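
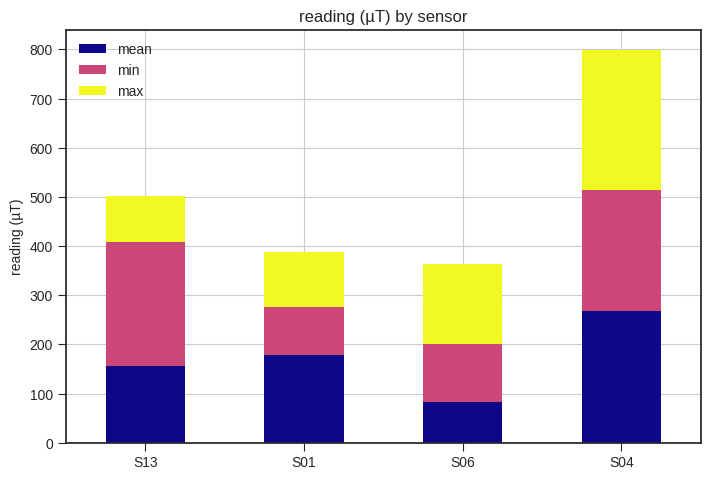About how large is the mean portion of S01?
mean top ≈ 200, bottom ≈ 0; segment ≈ 200.

≈ 200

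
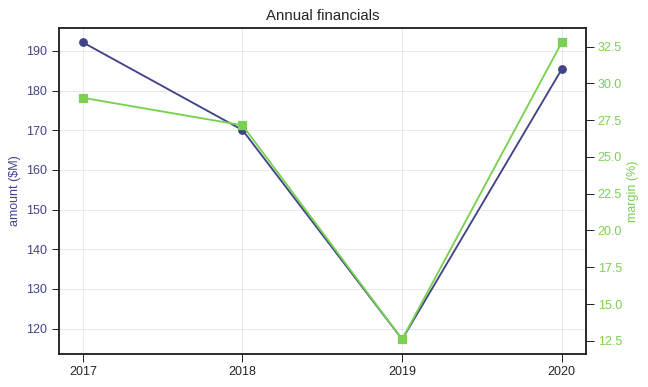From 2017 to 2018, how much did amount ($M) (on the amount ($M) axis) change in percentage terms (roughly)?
2017 ≈ 190, 2018 ≈ 170; (170 − 190) / 190 ≈ -10.5%.

≈ -10.5%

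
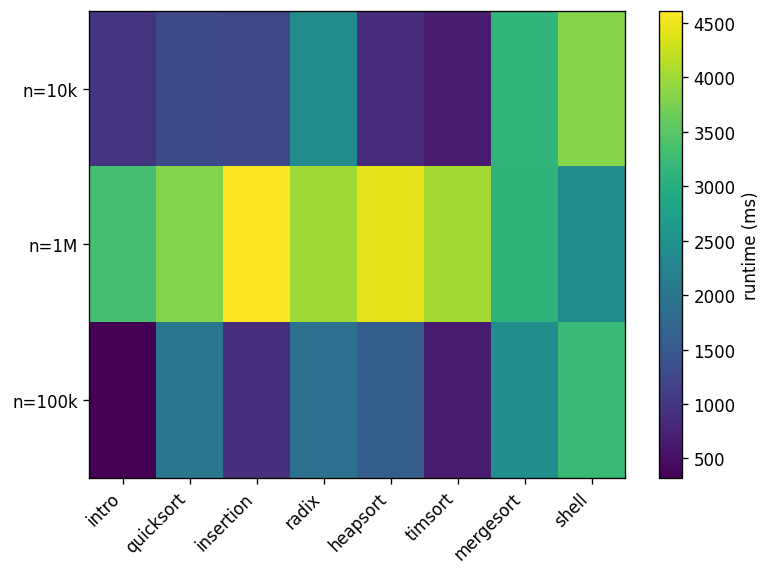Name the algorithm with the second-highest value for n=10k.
mergesort

Top 3 for n=10k: shell ≈ 4000, mergesort ≈ 3000, radix ≈ 2500.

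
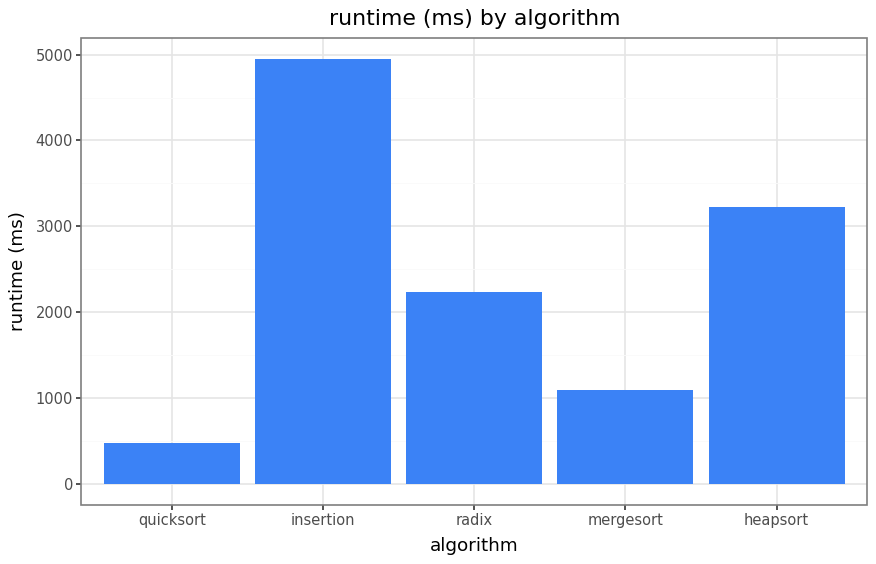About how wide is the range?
≈ 4500

Max insertion ≈ 5000, min quicksort ≈ 500; range ≈ 4500.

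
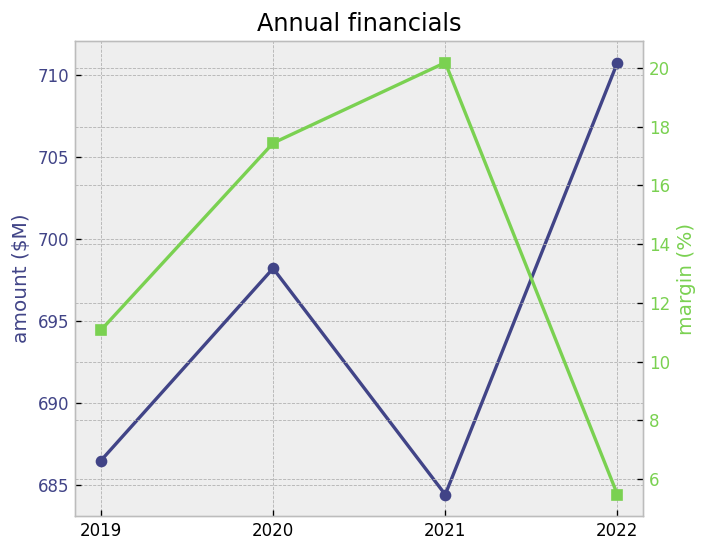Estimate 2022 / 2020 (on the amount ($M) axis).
2022 ≈ 710, 2020 ≈ 700; 710/700 ≈ 1.01.

≈ 1.01×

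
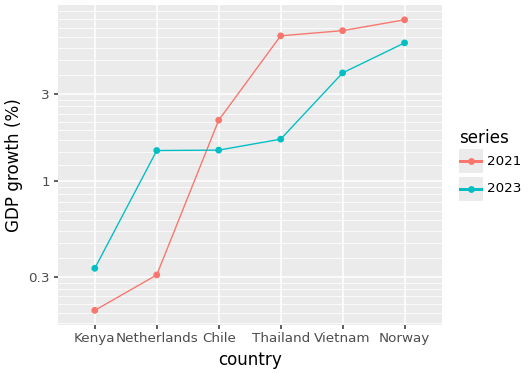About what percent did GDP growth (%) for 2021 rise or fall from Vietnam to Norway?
≈ +14.3%

Vietnam ≈ 7, Norway ≈ 8; (8 − 7) / 7 ≈ +14.3%.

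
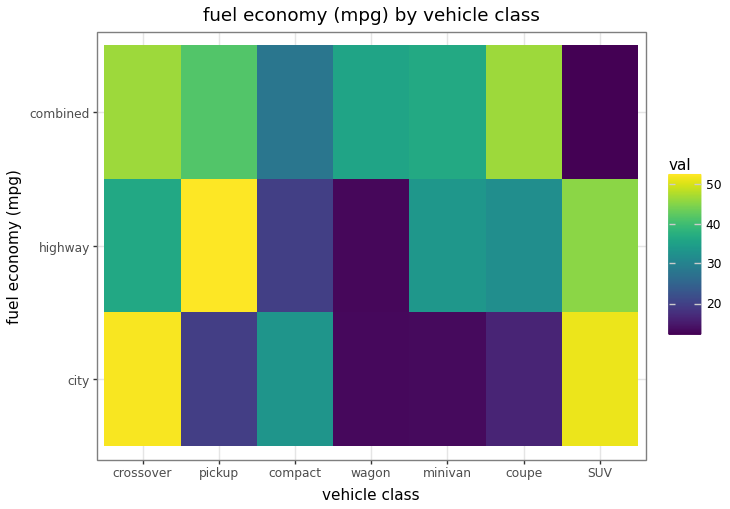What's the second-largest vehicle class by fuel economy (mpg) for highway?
Top 3 for highway: pickup ≈ 55, SUV ≈ 45, crossover ≈ 35.

SUV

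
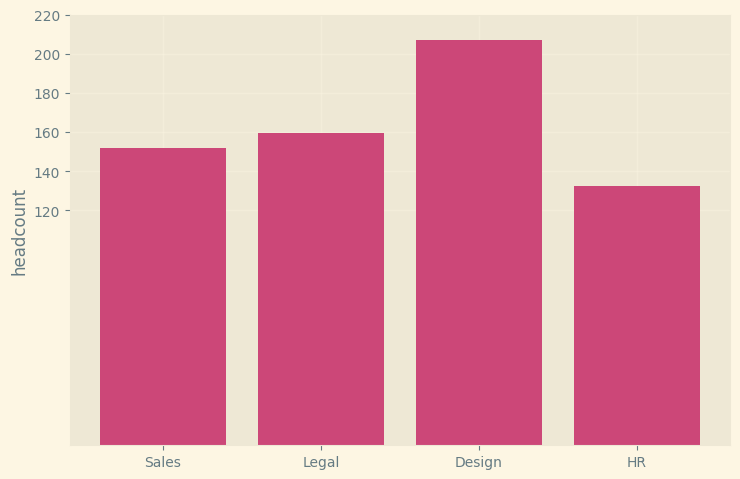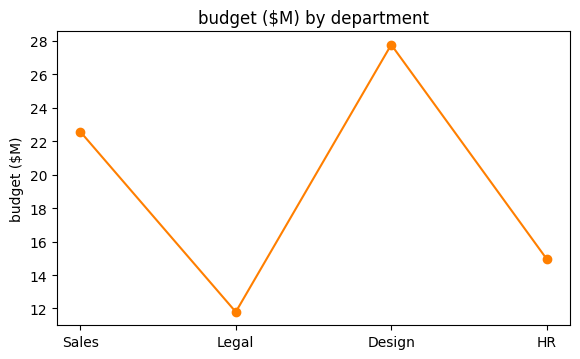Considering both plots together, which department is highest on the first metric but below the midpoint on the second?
Legal

Chart 2 median budget ($M) ≈ 20; below-median departments: Legal, HR. Among those, Legal has the highest headcount (≈ 160).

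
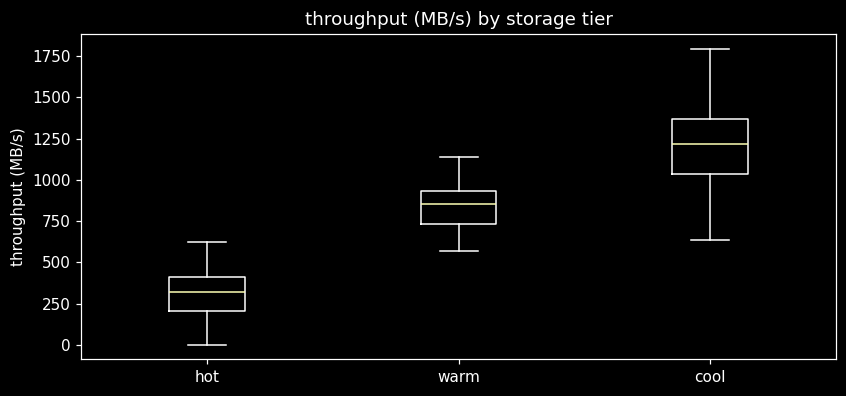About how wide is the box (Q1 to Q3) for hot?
≈ 200

Q3 ≈ 400, Q1 ≈ 200; IQR ≈ 200.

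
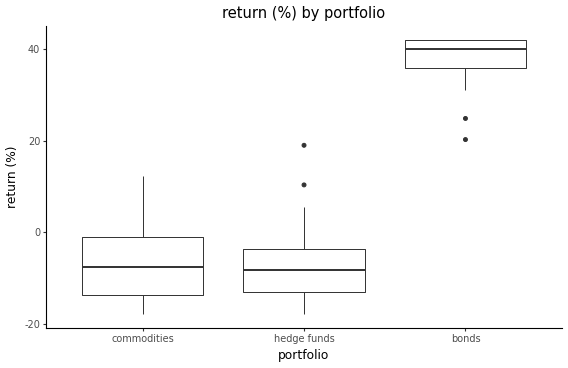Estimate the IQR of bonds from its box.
≈ 5

Q3 ≈ 40, Q1 ≈ 35; IQR ≈ 5.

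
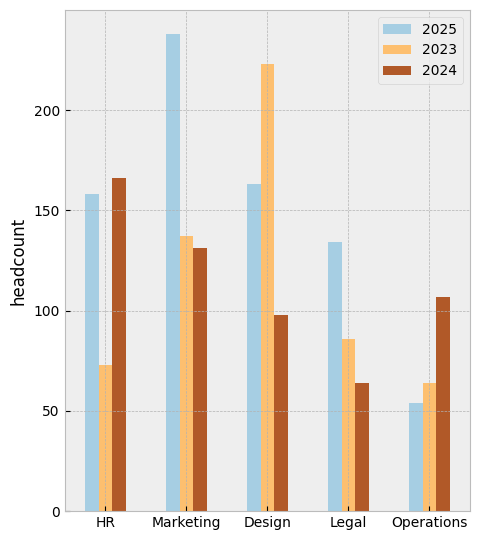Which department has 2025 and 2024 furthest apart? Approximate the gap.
Marketing, ≈ 100

Marketing: 2025 ≈ 240, 2024 ≈ 140 → gap ≈ 100. Next-largest (Legal) is only ≈ 80.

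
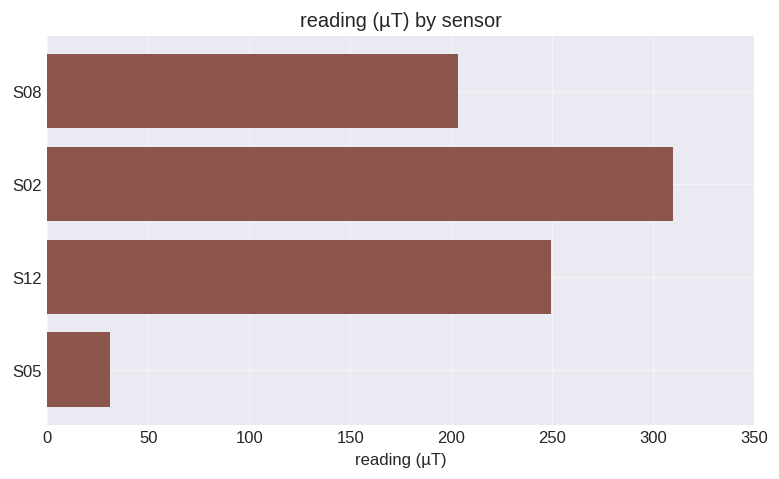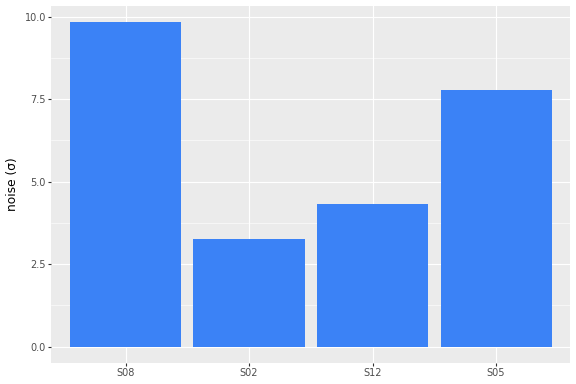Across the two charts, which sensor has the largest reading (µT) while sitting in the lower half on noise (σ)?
Chart 2 median noise (σ) ≈ 6; below-median sensors: S02, S12. Among those, S02 has the highest reading (µT) (≈ 300).

S02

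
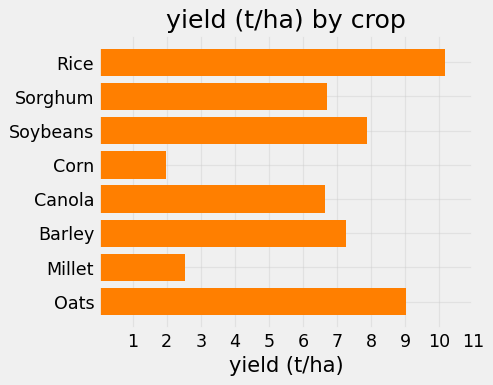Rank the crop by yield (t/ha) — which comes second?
Top 3: Rice ≈ 10, Oats ≈ 9, Soybeans ≈ 8.

Oats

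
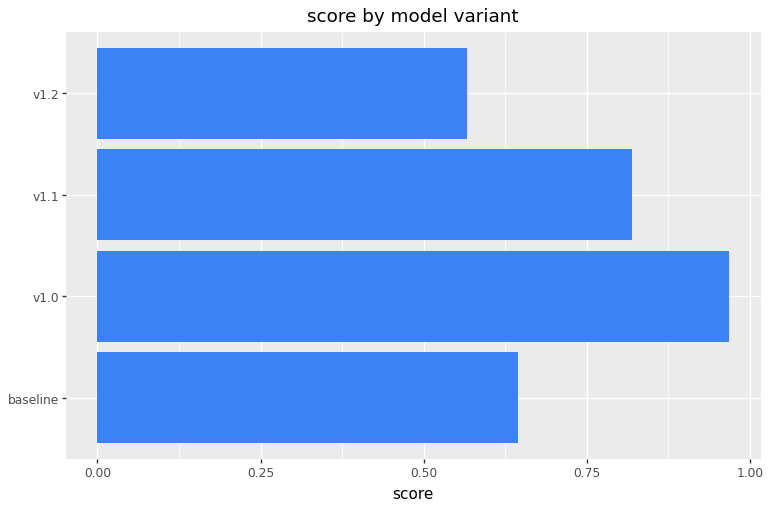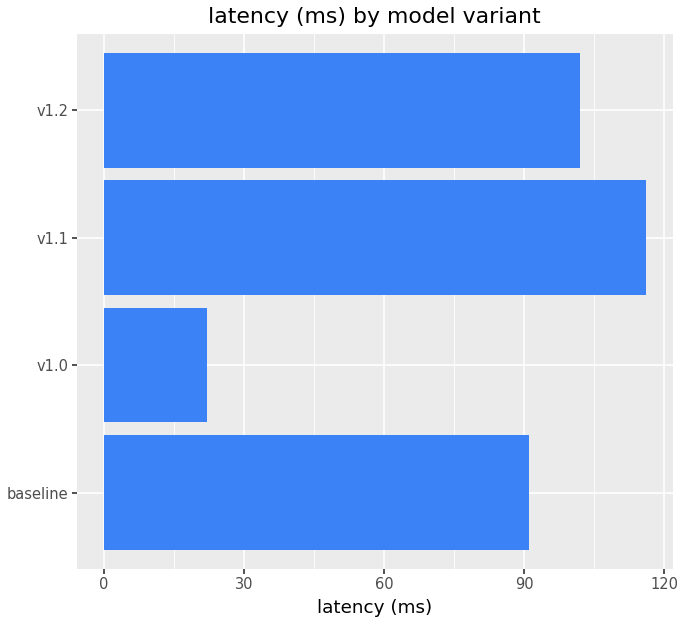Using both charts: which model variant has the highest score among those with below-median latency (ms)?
Chart 2 median latency (ms) ≈ 100; below-median model variants: baseline, v1.0. Among those, v1.0 has the highest score (≈ 1).

v1.0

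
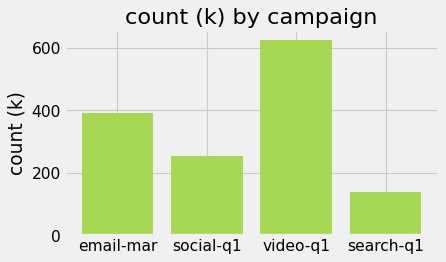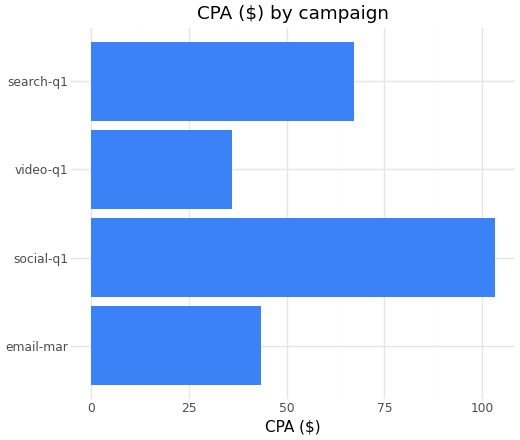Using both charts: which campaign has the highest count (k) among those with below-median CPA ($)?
Chart 2 median CPA ($) ≈ 60; below-median campaigns: email-mar, video-q1. Among those, video-q1 has the highest count (k) (≈ 600).

video-q1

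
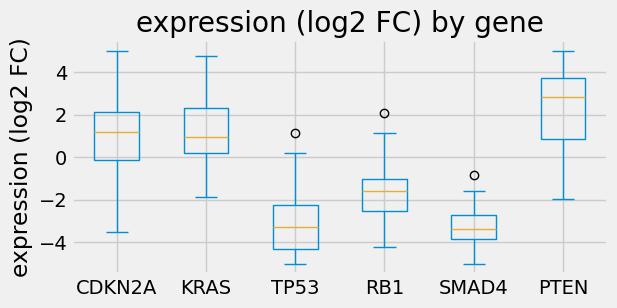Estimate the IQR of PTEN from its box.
Q3 ≈ 3.5, Q1 ≈ 1.0; IQR ≈ 2.5.

≈ 2.5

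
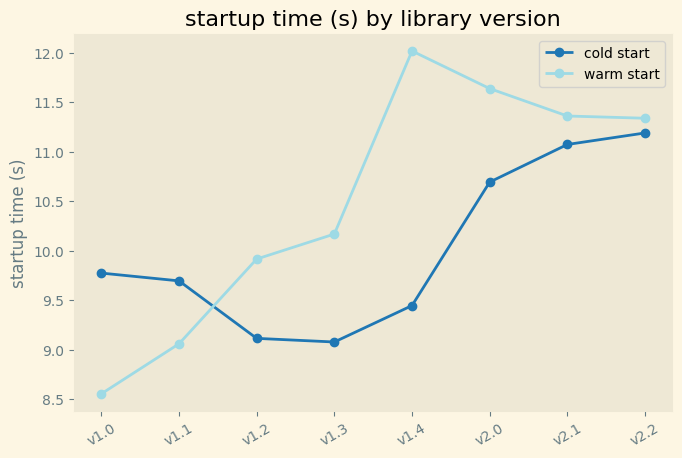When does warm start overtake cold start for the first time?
v1.2

v1.1: warm start ≈ 9.0 vs cold start ≈ 9.5 (not yet); v1.2: warm start ≈ 10.0 vs cold start ≈ 9.0 (first crossover).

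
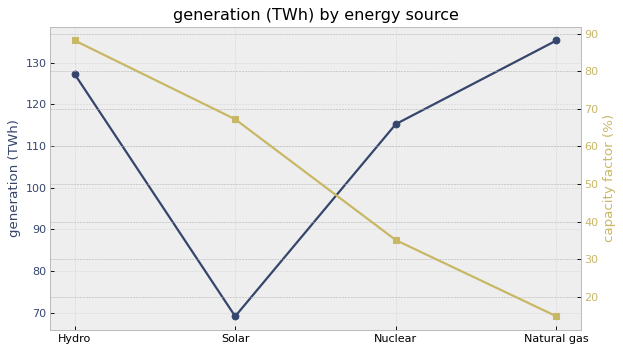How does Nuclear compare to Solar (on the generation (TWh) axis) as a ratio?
Nuclear ≈ 120, Solar ≈ 70; 120/70 ≈ 1.71.

≈ 1.71×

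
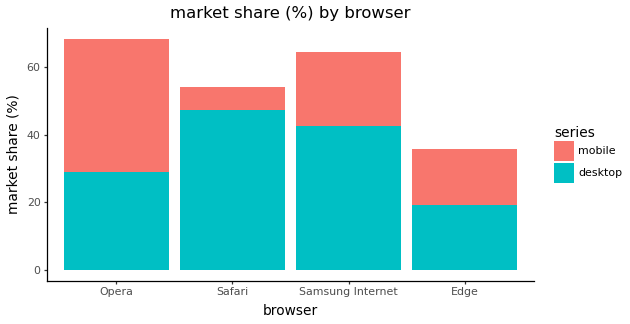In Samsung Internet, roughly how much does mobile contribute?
mobile top ≈ 60, bottom ≈ 40; segment ≈ 20.

≈ 20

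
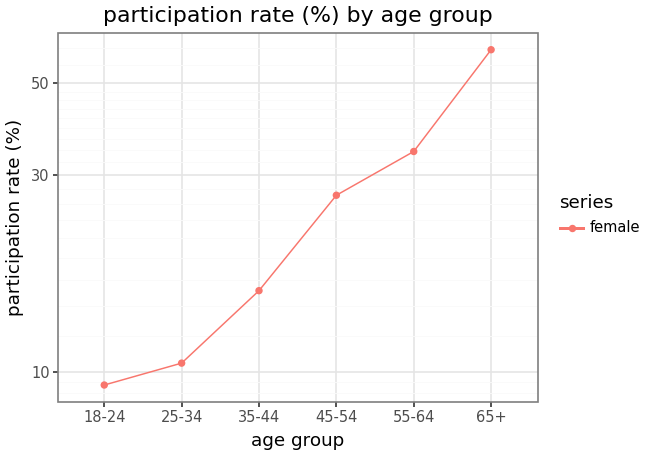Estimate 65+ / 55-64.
65+ ≈ 60, 55-64 ≈ 35; 60/35 ≈ 1.71.

≈ 1.71×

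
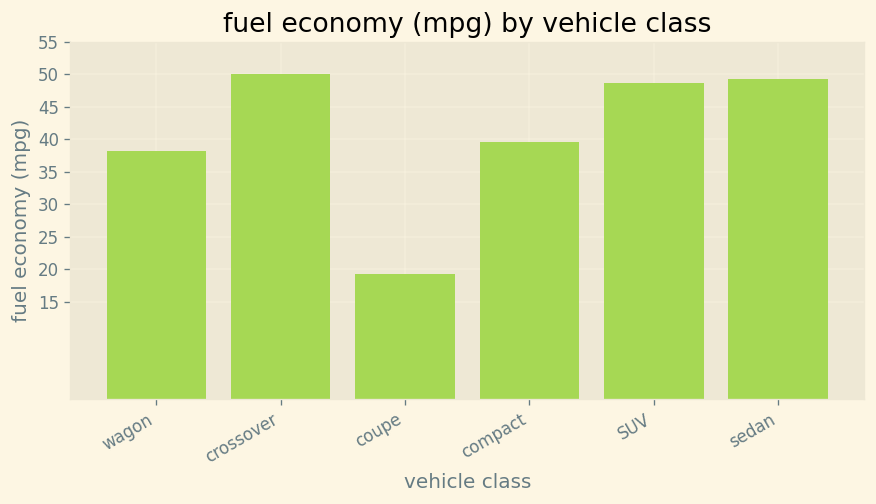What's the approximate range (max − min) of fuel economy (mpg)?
≈ 30

Max crossover ≈ 50, min coupe ≈ 20; range ≈ 30.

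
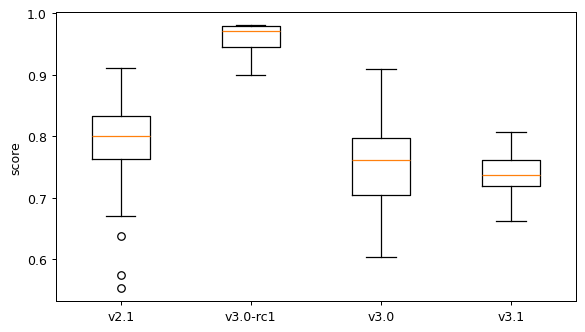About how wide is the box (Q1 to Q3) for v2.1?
≈ 0.08

Q3 ≈ 0.84, Q1 ≈ 0.76; IQR ≈ 0.08.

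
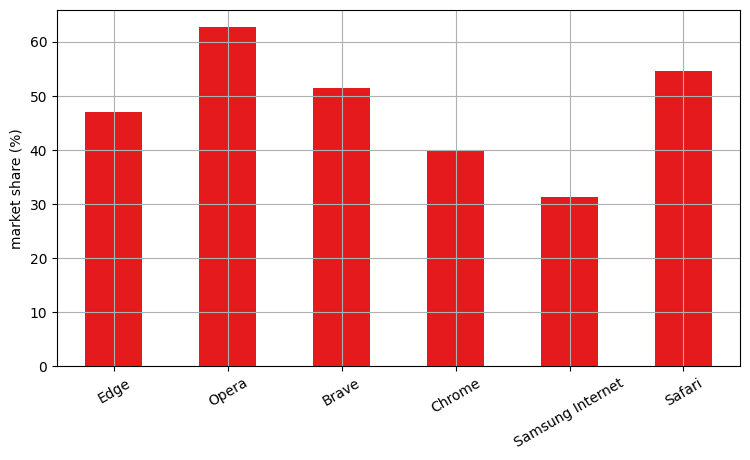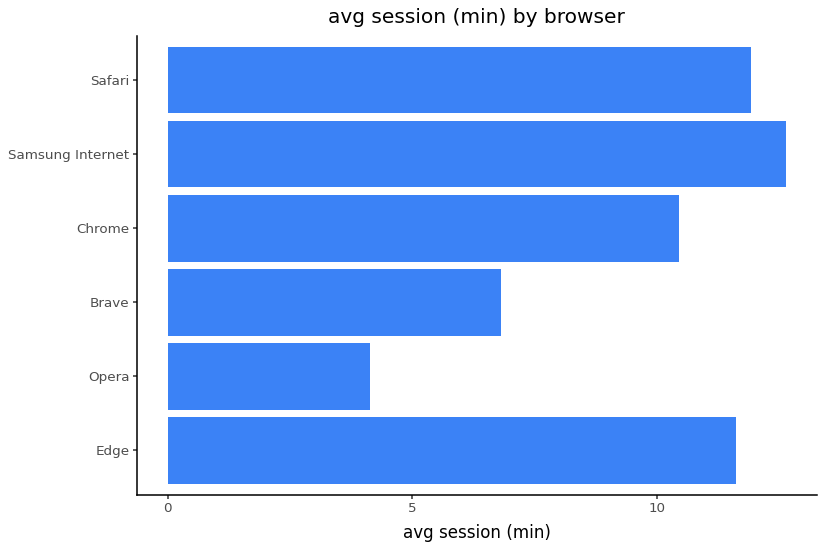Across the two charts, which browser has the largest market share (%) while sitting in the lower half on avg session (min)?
Opera

Chart 2 median avg session (min) ≈ 12; below-median browsers: Opera, Brave, Chrome. Among those, Opera has the highest market share (%) (≈ 60).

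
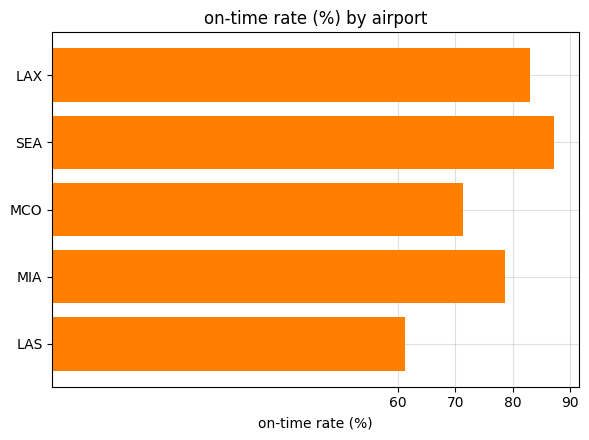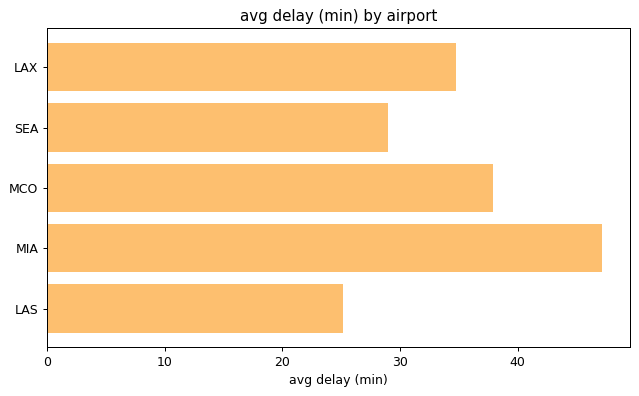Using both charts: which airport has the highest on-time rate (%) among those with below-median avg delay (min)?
Chart 2 median avg delay (min) ≈ 35; below-median airports: SEA, LAS. Among those, SEA has the highest on-time rate (%) (≈ 90).

SEA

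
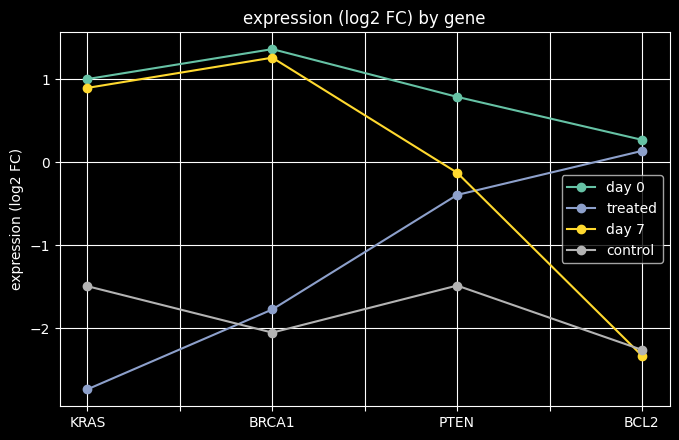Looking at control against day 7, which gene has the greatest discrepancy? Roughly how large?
BRCA1: control ≈ -2.0, day 7 ≈ 1.5 → gap ≈ 3.5. Next-largest (KRAS) is only ≈ 2.5.

BRCA1, ≈ 3.5 log2 FC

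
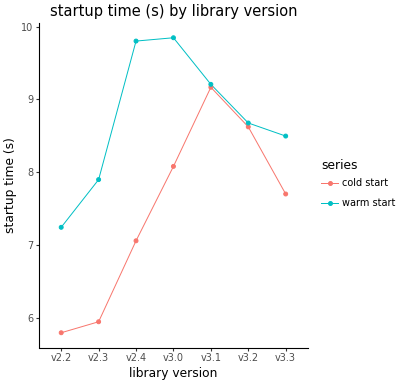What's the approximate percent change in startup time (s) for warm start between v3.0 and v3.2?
v3.0 ≈ 10.0, v3.2 ≈ 8.5; (8.5 − 10.0) / 10.0 ≈ -15%.

≈ -15%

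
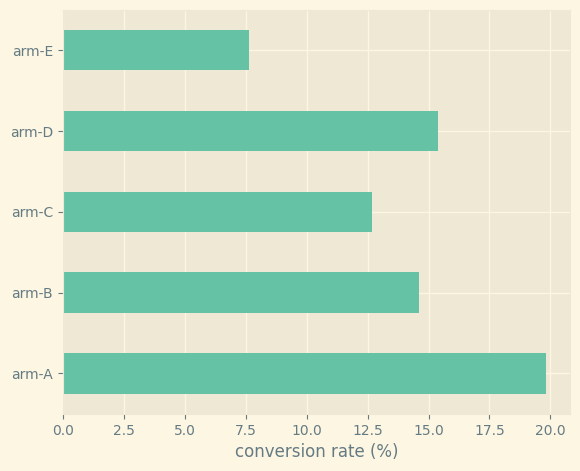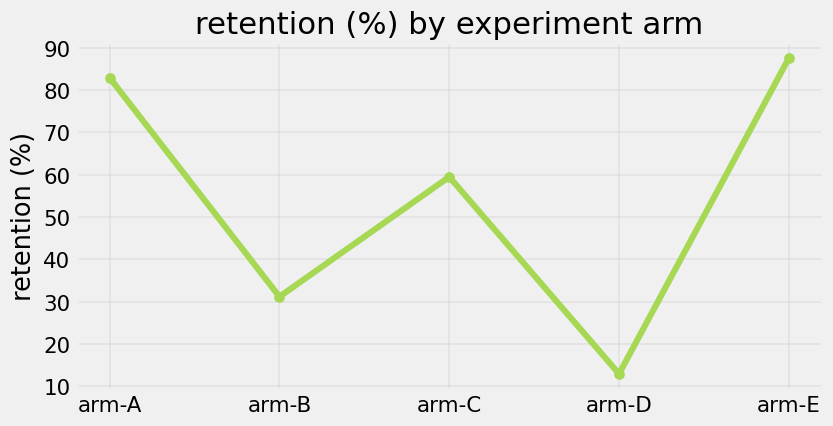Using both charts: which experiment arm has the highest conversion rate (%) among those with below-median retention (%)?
Chart 2 median retention (%) ≈ 60; below-median experiment arms: arm-B, arm-D. Among those, arm-D has the highest conversion rate (%) (≈ 16).

arm-D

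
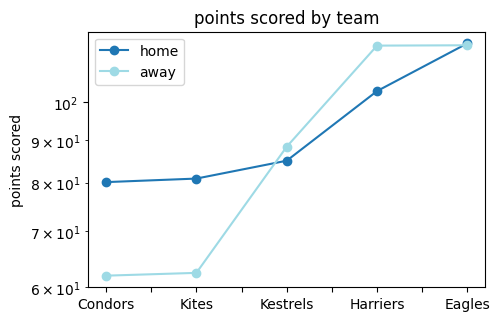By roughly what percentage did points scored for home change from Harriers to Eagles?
≈ +14.3%

Harriers ≈ 105, Eagles ≈ 120; (120 − 105) / 105 ≈ +14.3%.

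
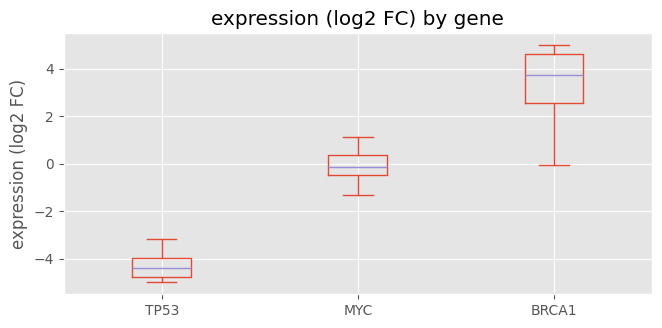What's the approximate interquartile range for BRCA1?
Q3 ≈ 5, Q1 ≈ 3; IQR ≈ 2.

≈ 2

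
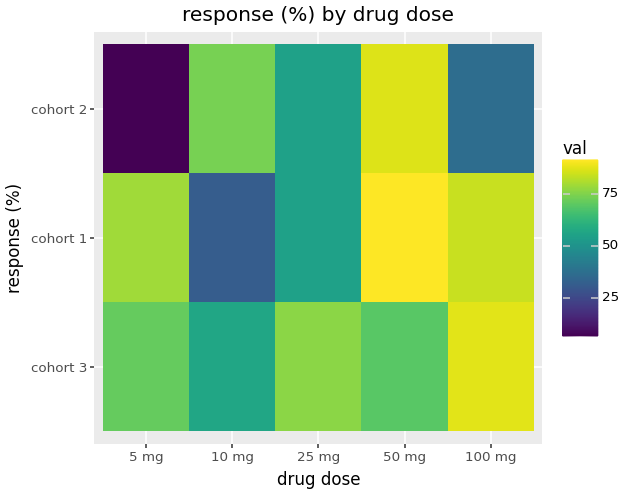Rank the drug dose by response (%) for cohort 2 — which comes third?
Top 4 for cohort 2: 50 mg ≈ 90, 10 mg ≈ 70, 25 mg ≈ 60, 100 mg ≈ 40.

25 mg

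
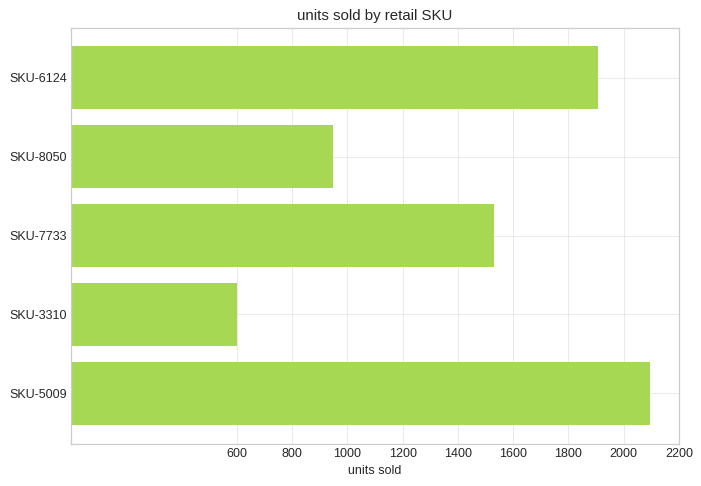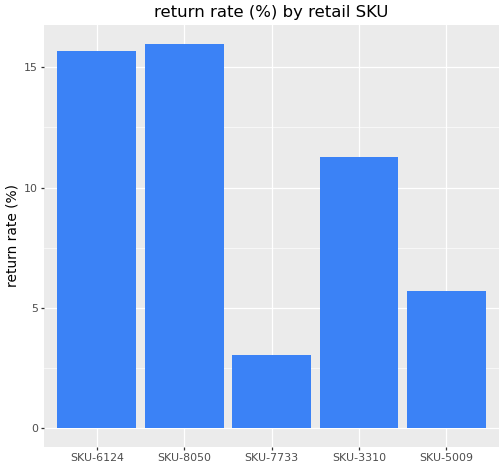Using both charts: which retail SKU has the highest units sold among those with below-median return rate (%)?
Chart 2 median return rate (%) ≈ 12; below-median retail SKUs: SKU-7733, SKU-5009. Among those, SKU-5009 has the highest units sold (≈ 2000).

SKU-5009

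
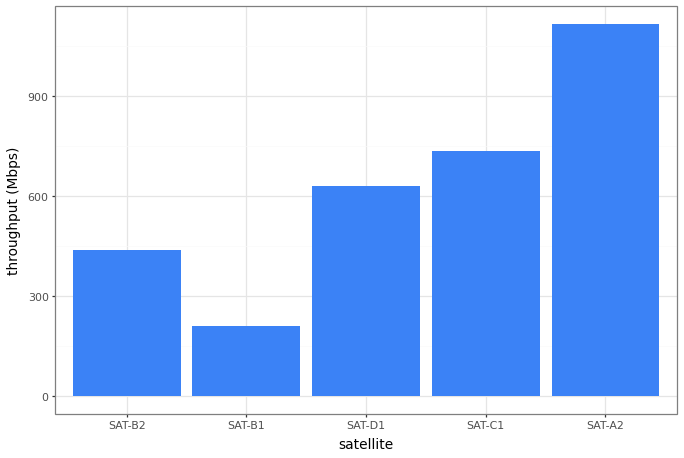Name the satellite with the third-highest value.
Top 4: SAT-A2 ≈ 1100, SAT-C1 ≈ 700, SAT-D1 ≈ 600, SAT-B2 ≈ 400.

SAT-D1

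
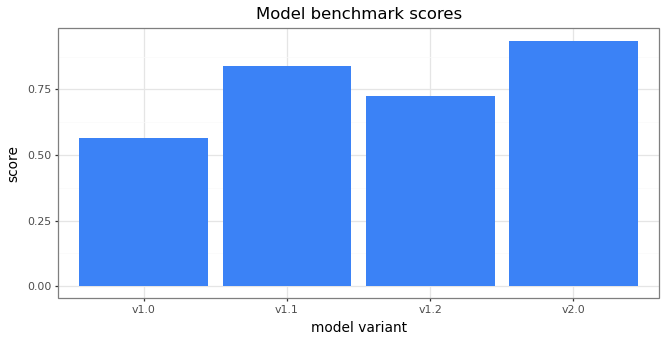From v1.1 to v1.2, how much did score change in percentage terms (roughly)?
≈ -12.5%

v1.1 ≈ 0.8, v1.2 ≈ 0.7; (0.7 − 0.8) / 0.8 ≈ -12.5%.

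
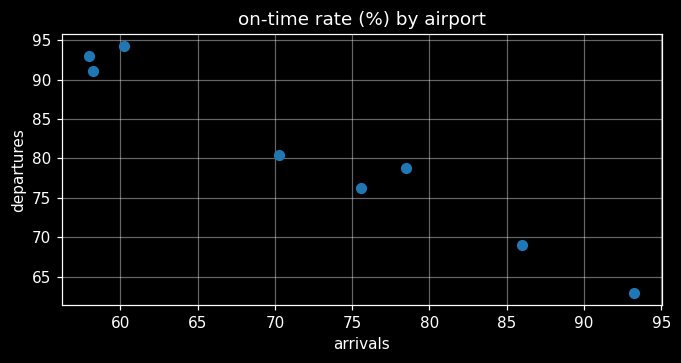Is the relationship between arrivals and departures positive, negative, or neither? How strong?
negative, strong

Points are negatively correlated; strong (|r| ≈ 1.0).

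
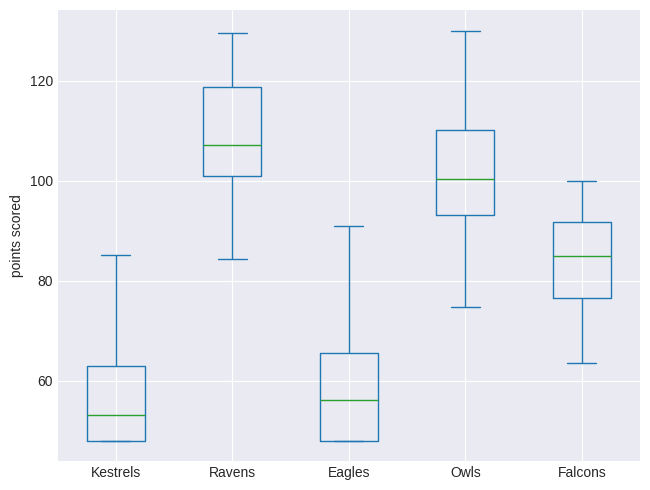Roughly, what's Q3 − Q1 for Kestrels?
≈ 15

Q3 ≈ 65, Q1 ≈ 50; IQR ≈ 15.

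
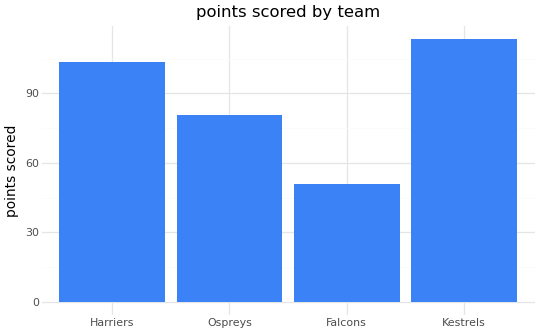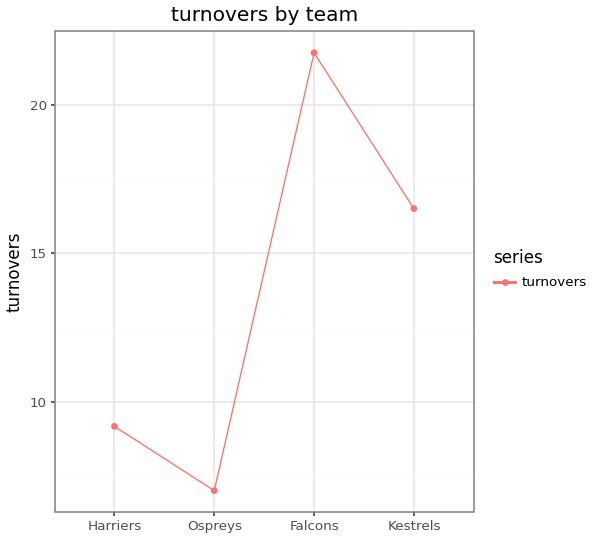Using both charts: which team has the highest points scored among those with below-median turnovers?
Harriers

Chart 2 median turnovers ≈ 12; below-median teams: Harriers, Ospreys. Among those, Harriers has the highest points scored (≈ 100).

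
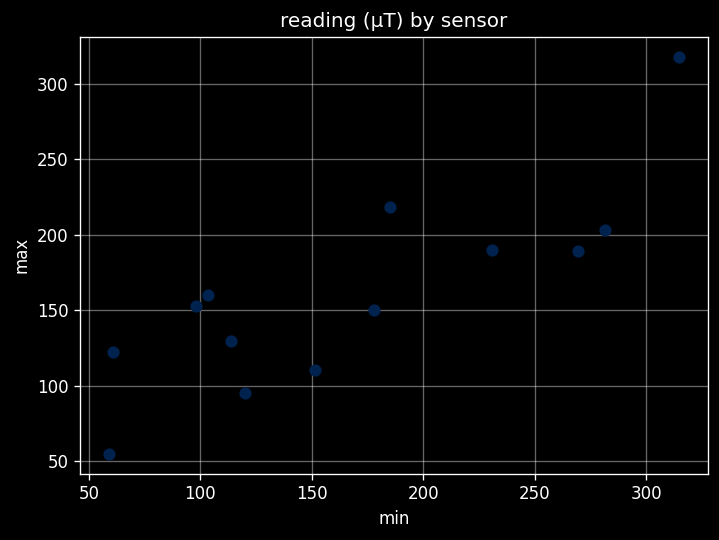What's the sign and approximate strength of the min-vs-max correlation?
positive, strong

Points are positively correlated; strong (|r| ≈ 0.8).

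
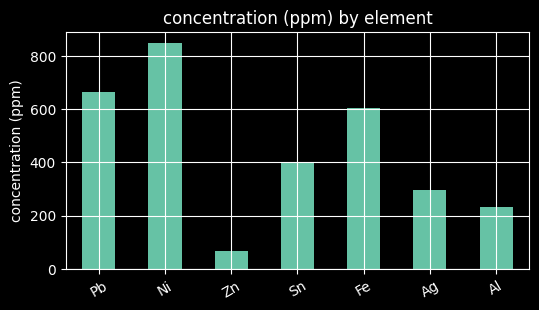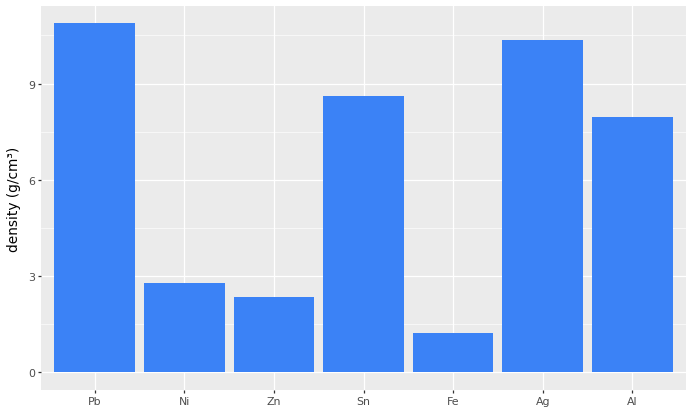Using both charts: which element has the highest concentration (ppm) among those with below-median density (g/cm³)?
Ni

Chart 2 median density (g/cm³) ≈ 8; below-median elements: Ni, Zn, Fe. Among those, Ni has the highest concentration (ppm) (≈ 800).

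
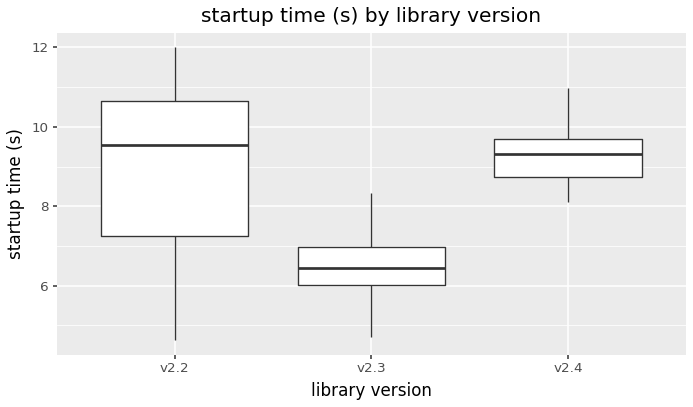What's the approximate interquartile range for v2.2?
≈ 3.5

Q3 ≈ 10.5, Q1 ≈ 7.0; IQR ≈ 3.5.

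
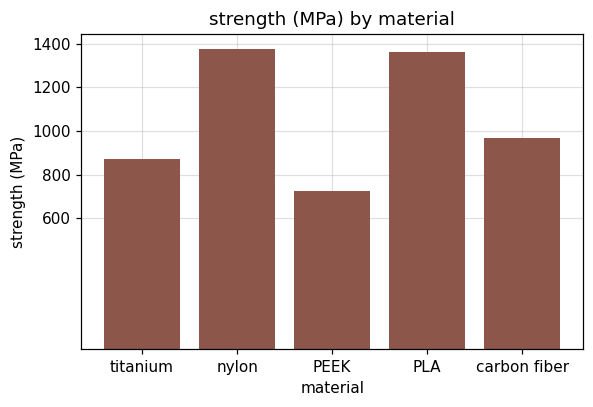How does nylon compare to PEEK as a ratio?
nylon ≈ 1400, PEEK ≈ 800; 1400/800 ≈ 1.75.

≈ 1.75×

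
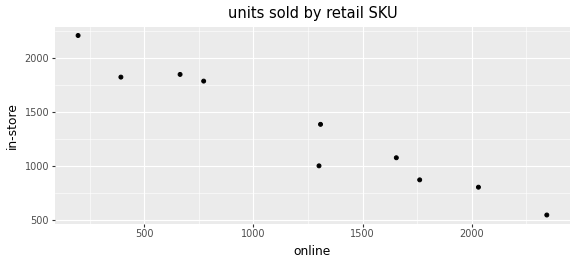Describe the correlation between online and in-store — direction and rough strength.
Points are negatively correlated; strong (|r| ≈ 1.0).

negative, strong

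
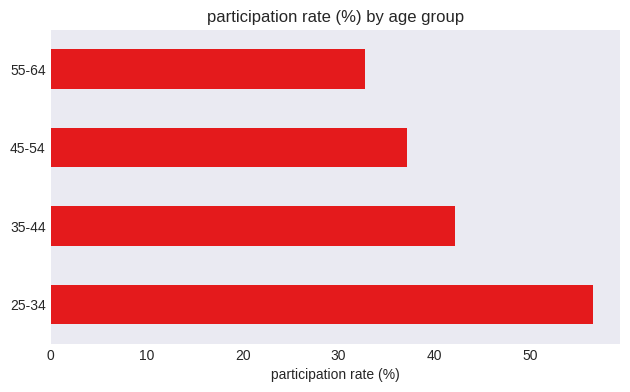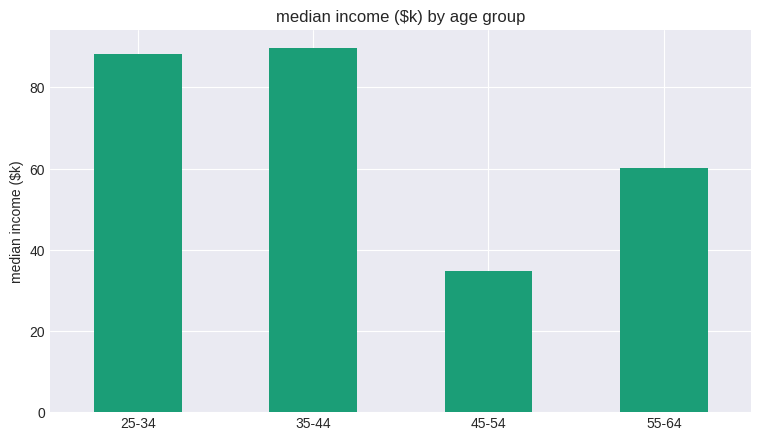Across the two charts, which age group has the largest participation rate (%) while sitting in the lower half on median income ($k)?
Chart 2 median median income ($k) ≈ 70; below-median age groups: 45-54, 55-64. Among those, 45-54 has the highest participation rate (%) (≈ 40).

45-54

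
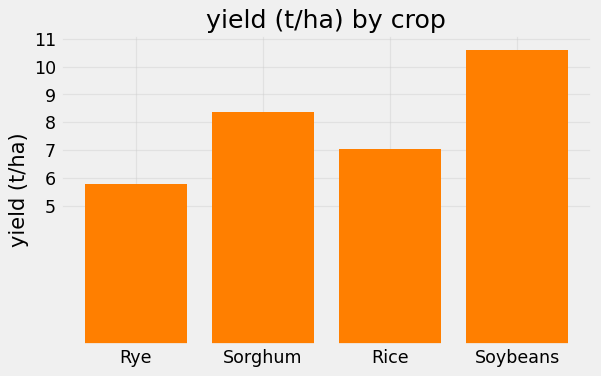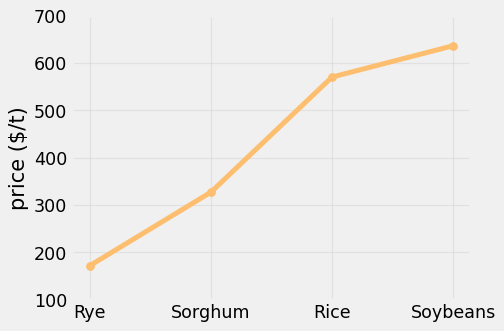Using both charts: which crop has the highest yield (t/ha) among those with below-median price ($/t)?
Chart 2 median price ($/t) ≈ 400; below-median crops: Rye, Sorghum. Among those, Sorghum has the highest yield (t/ha) (≈ 8).

Sorghum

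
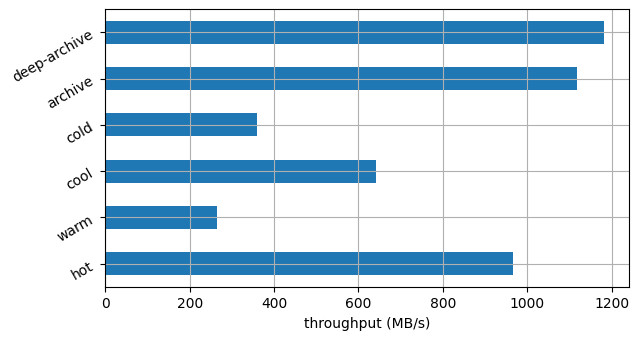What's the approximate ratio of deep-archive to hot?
≈ 1.2×

deep-archive ≈ 1200, hot ≈ 1000; 1200/1000 ≈ 1.2.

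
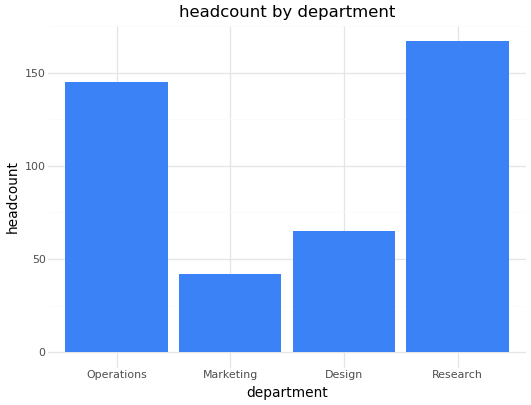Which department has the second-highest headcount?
Top 3: Research ≈ 160, Operations ≈ 140, Design ≈ 60.

Operations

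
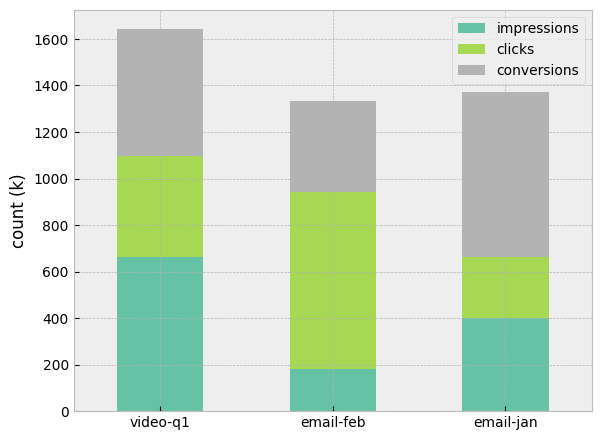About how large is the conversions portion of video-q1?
≈ 600

conversions top ≈ 1600, bottom ≈ 1000; segment ≈ 600.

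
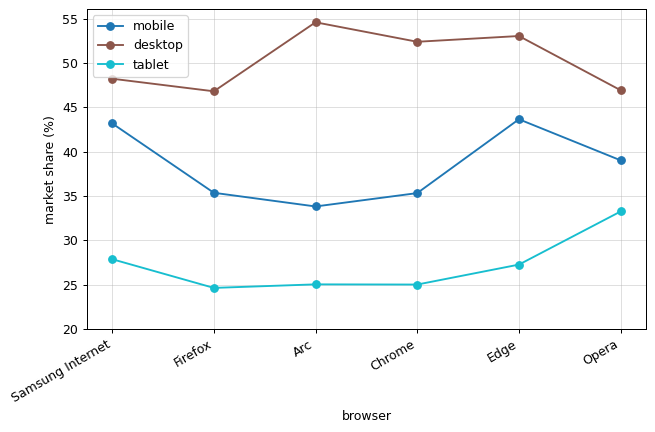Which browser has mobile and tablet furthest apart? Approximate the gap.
Edge: mobile ≈ 45, tablet ≈ 25 → gap ≈ 20. Next-largest (Samsung Internet) is only ≈ 15.

Edge, ≈ 20 %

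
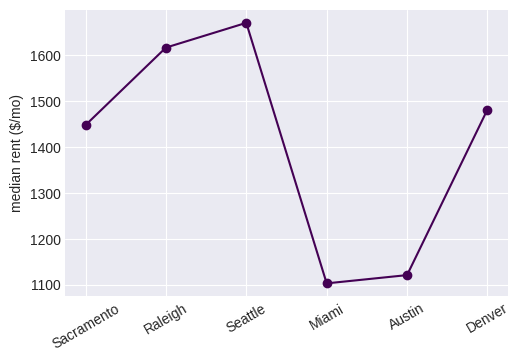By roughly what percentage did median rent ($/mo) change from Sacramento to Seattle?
Sacramento ≈ 1450, Seattle ≈ 1650; (1650 − 1450) / 1450 ≈ +13.8%.

≈ +13.8%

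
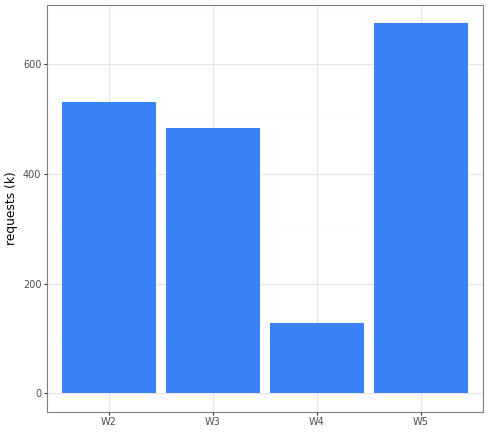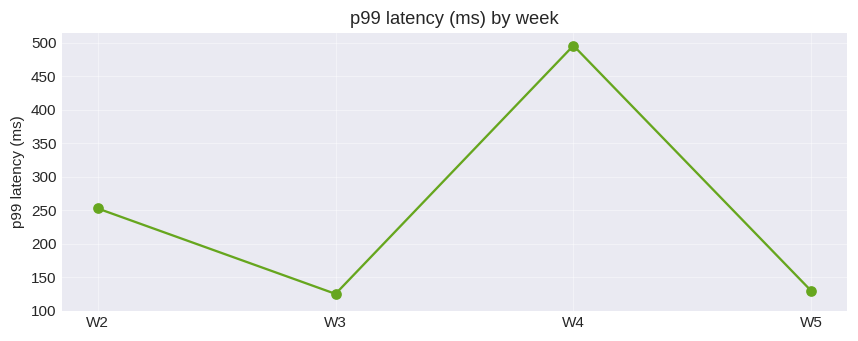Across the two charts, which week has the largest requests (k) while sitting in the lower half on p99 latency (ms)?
Chart 2 median p99 latency (ms) ≈ 200; below-median weeks: W3, W5. Among those, W5 has the highest requests (k) (≈ 700).

W5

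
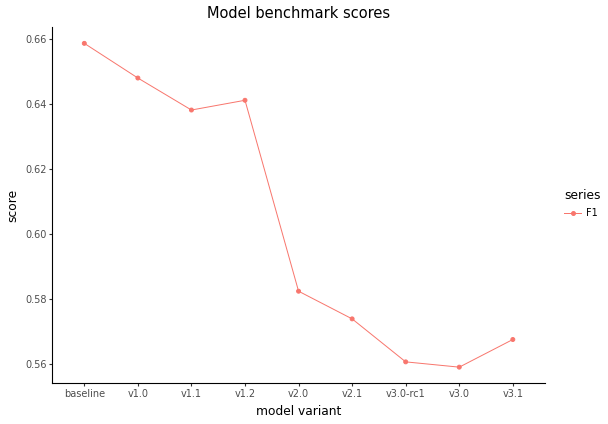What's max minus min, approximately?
Max baseline ≈ 0.66, min v3.0 ≈ 0.56; range ≈ 0.10.

≈ 0.10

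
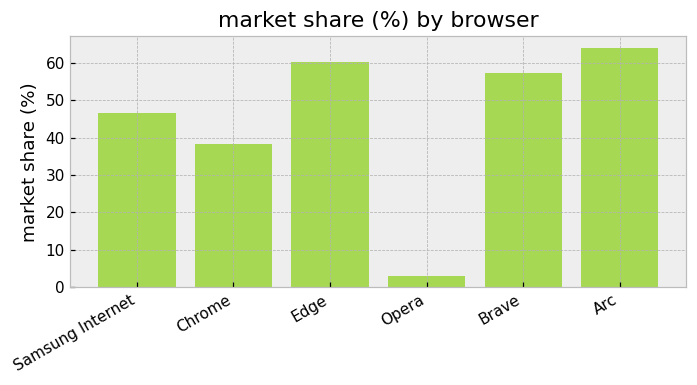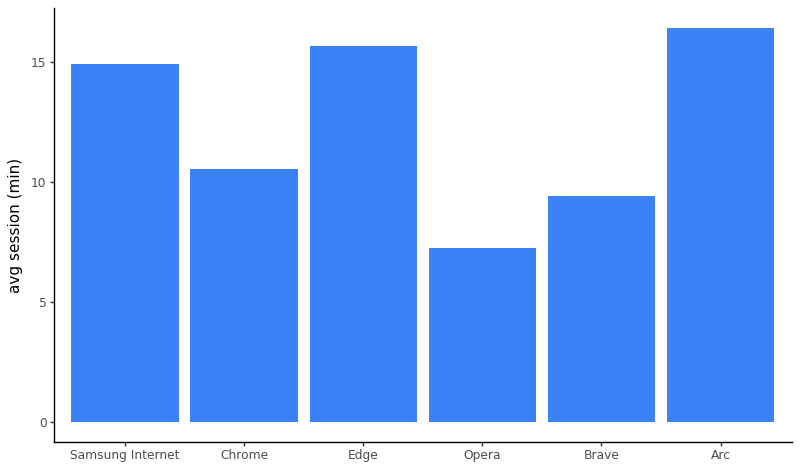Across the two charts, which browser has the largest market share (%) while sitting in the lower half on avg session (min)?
Brave

Chart 2 median avg session (min) ≈ 12; below-median browsers: Chrome, Opera, Brave. Among those, Brave has the highest market share (%) (≈ 60).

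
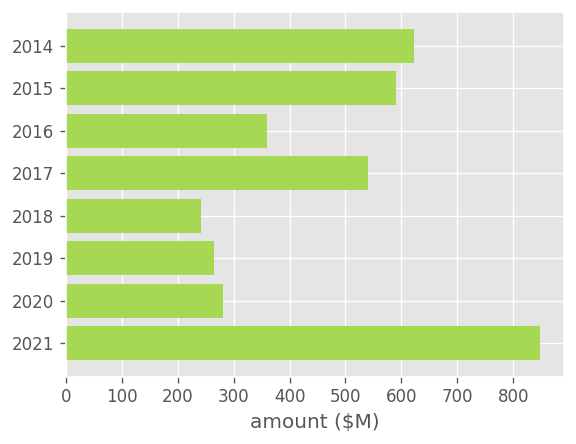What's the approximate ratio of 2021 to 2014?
2021 ≈ 800, 2014 ≈ 600; 800/600 ≈ 1.33.

≈ 1.33×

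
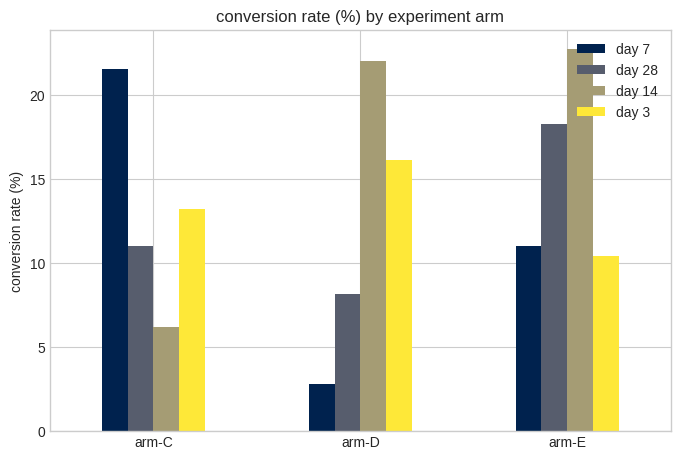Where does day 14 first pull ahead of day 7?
arm-C: day 14 ≈ 6 vs day 7 ≈ 22 (not yet); arm-D: day 14 ≈ 22 vs day 7 ≈ 2 (first crossover).

arm-D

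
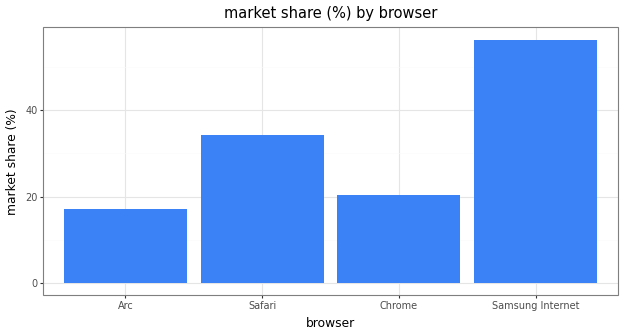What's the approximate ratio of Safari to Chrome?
Safari ≈ 35, Chrome ≈ 20; 35/20 ≈ 1.75.

≈ 1.75×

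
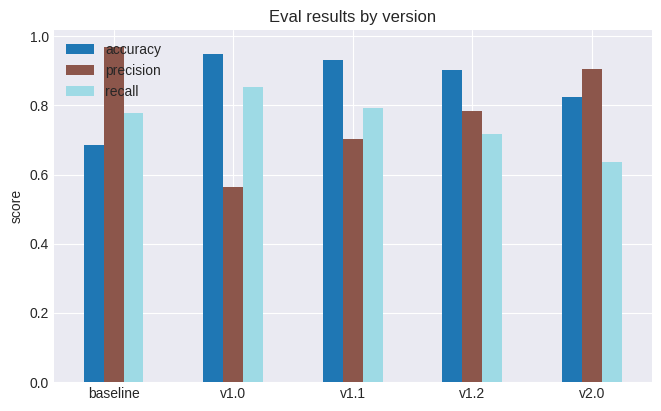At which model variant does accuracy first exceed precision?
v1.0

baseline: accuracy ≈ 0.7 vs precision ≈ 1.0 (not yet); v1.0: accuracy ≈ 0.9 vs precision ≈ 0.6 (first crossover).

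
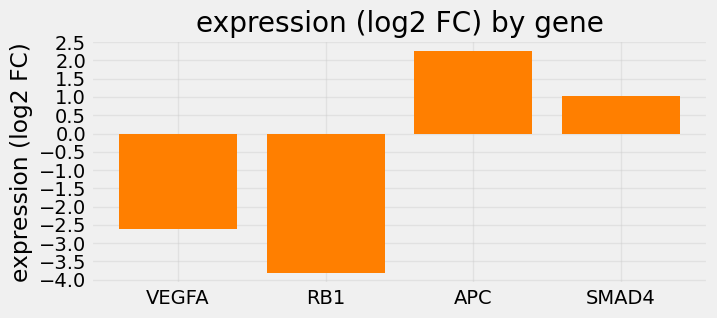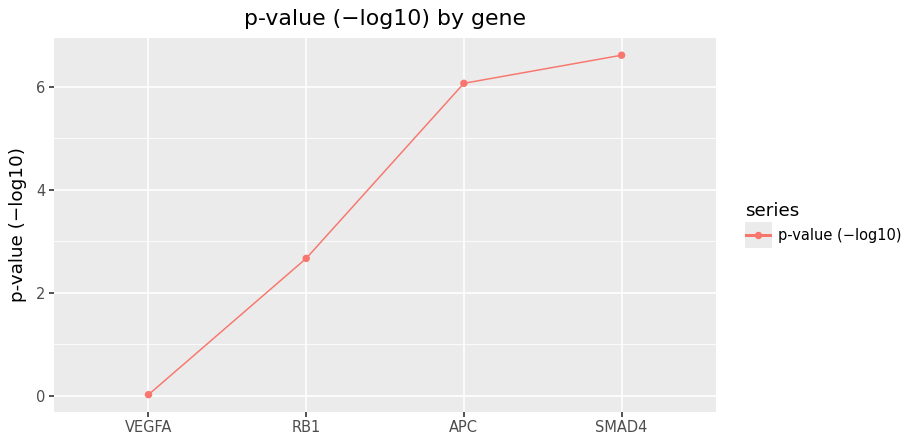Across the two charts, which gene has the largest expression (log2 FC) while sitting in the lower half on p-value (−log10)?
Chart 2 median p-value (−log10) ≈ 4; below-median genes: VEGFA, RB1. Among those, VEGFA has the highest expression (log2 FC) (≈ -2.5).

VEGFA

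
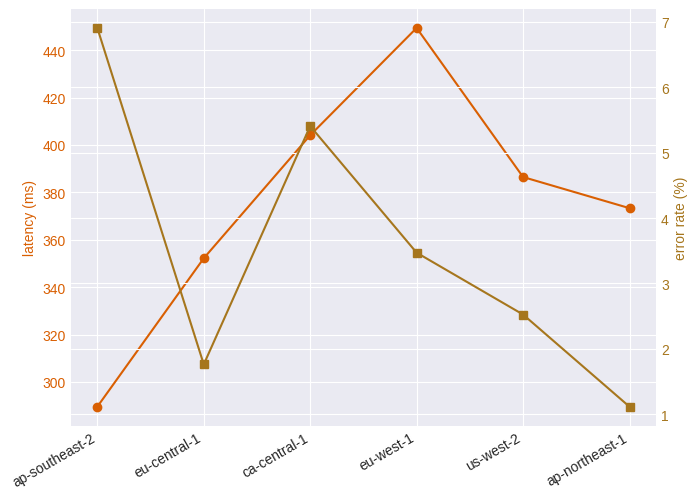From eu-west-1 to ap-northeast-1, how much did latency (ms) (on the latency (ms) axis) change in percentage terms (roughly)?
≈ -13.6%

eu-west-1 ≈ 440, ap-northeast-1 ≈ 380; (380 − 440) / 440 ≈ -13.6%.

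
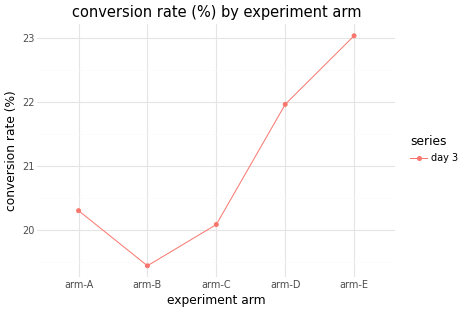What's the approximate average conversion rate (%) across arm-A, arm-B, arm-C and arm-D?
(20.5 + 19.5 + 20.0 + 22.0) / 4 ≈ 20.5.

≈ 20.5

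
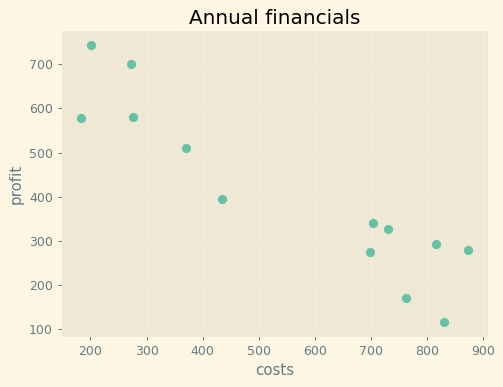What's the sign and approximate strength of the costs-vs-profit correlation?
Points are negatively correlated; strong (|r| ≈ 0.9).

negative, strong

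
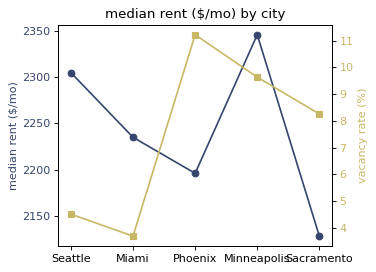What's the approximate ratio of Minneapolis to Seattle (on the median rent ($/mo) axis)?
≈ 1.02×

Minneapolis ≈ 2340, Seattle ≈ 2300; 2340/2300 ≈ 1.02.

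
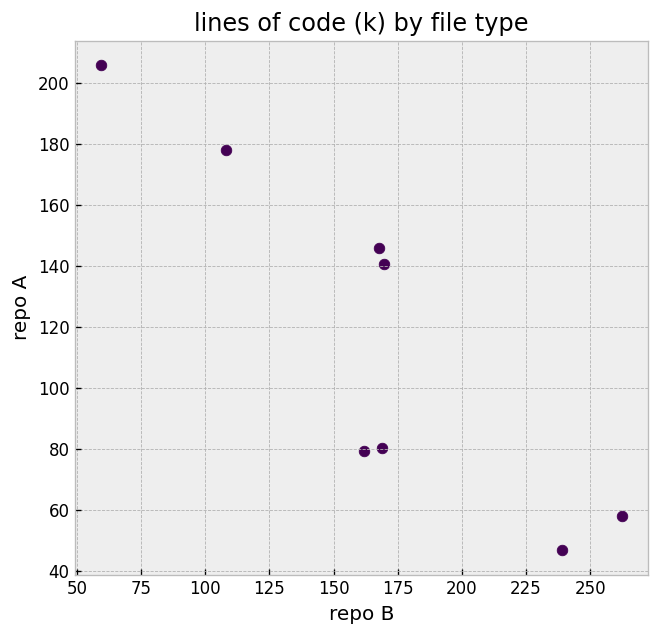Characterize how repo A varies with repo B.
Points are negatively correlated; strong (|r| ≈ 0.9).

negative, strong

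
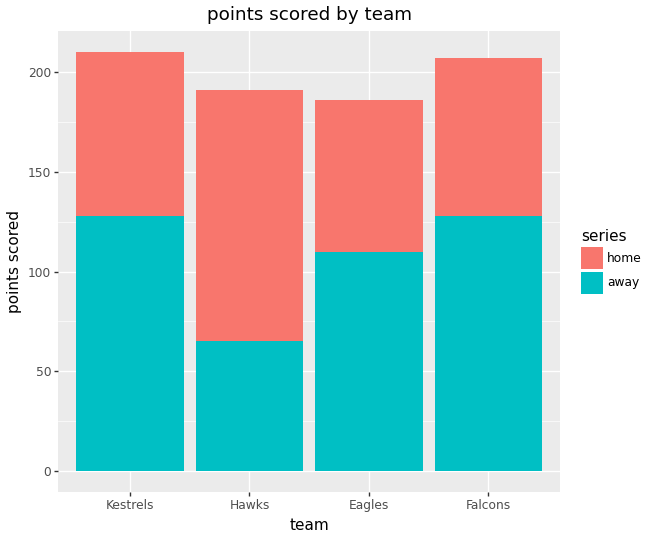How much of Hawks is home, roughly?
≈ 140

home top ≈ 200, bottom ≈ 60; segment ≈ 140.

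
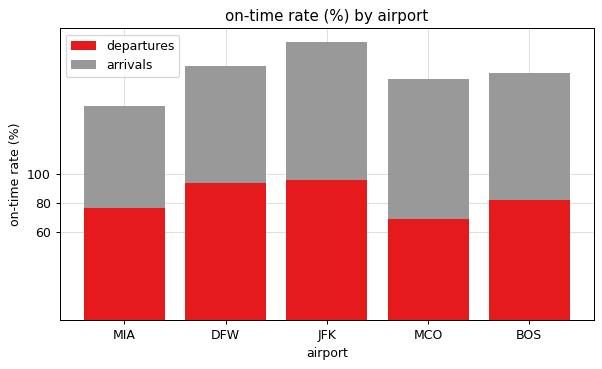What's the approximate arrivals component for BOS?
≈ 80

arrivals top ≈ 160, bottom ≈ 80; segment ≈ 80.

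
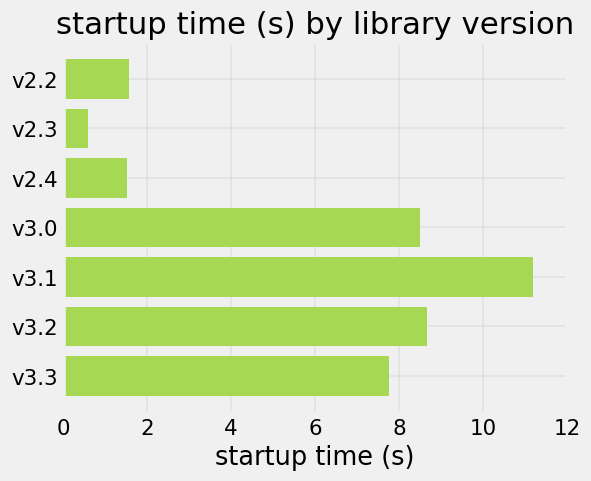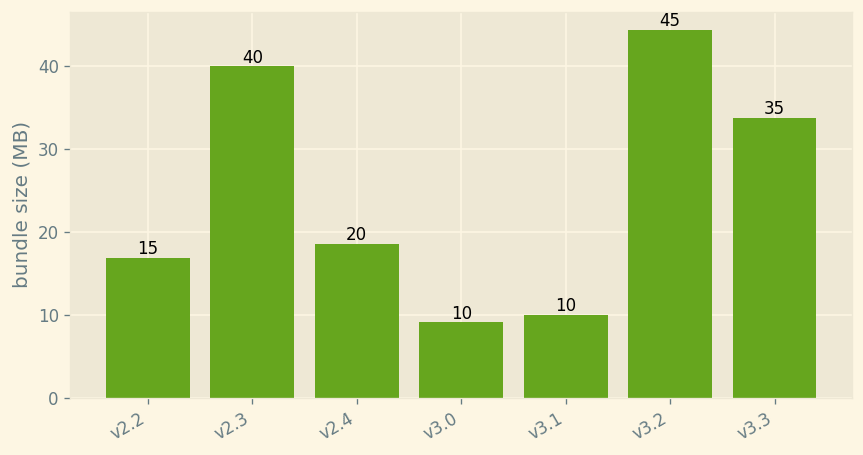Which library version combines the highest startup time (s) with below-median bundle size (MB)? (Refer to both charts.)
v3.1

Chart 2 median bundle size (MB) ≈ 20; below-median library versions: v2.2, v3.0, v3.1. Among those, v3.1 has the highest startup time (s) (≈ 12).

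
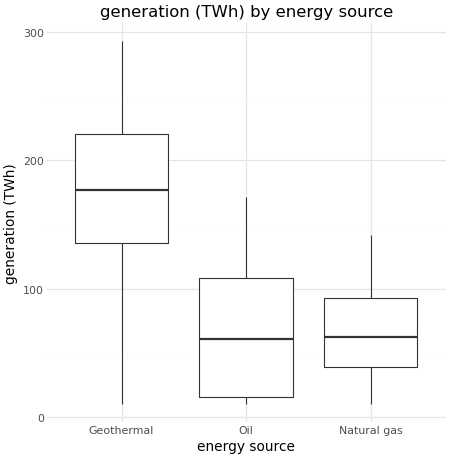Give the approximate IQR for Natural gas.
≈ 60

Q3 ≈ 100, Q1 ≈ 40; IQR ≈ 60.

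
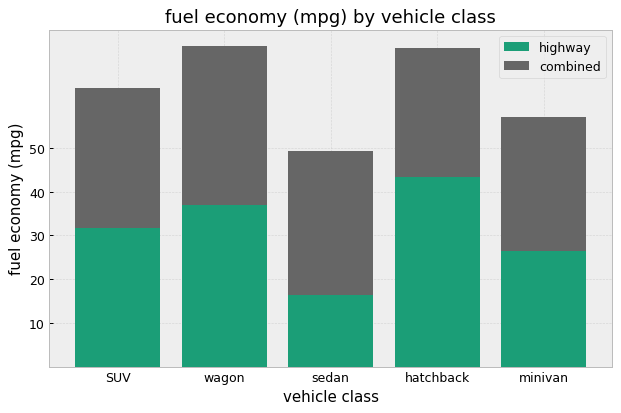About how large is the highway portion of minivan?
≈ 30

highway top ≈ 30, bottom ≈ 0; segment ≈ 30.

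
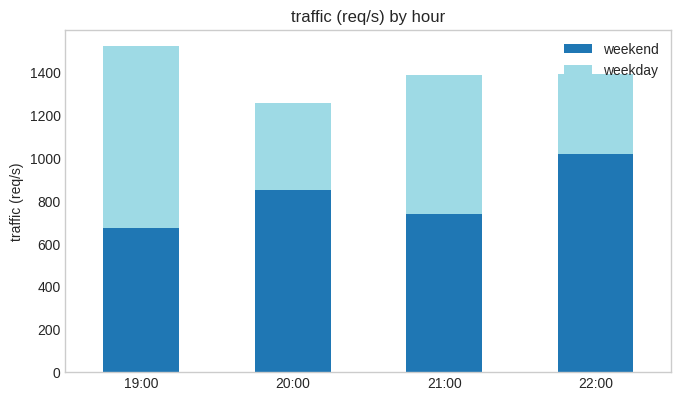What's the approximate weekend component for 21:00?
weekend top ≈ 800, bottom ≈ 0; segment ≈ 800.

≈ 800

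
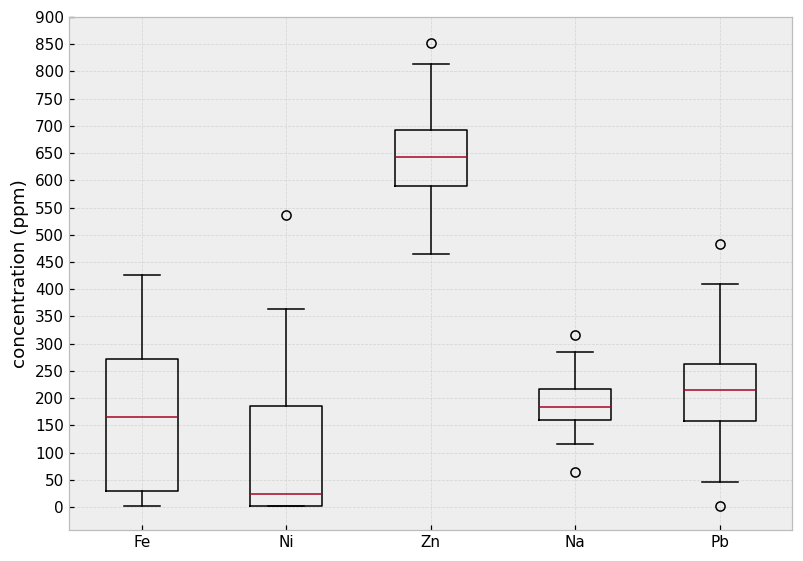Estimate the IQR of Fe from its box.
≈ 200

Q3 ≈ 250, Q1 ≈ 50; IQR ≈ 200.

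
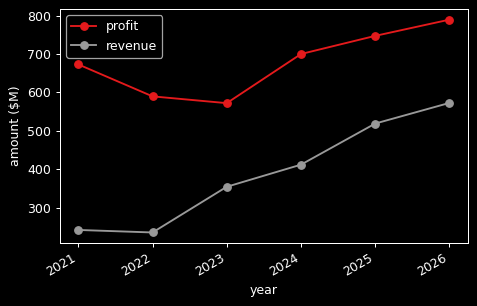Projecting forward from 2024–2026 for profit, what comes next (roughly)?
≈ 850

Last three: 700, 750, 800 → slope ≈ 50/step → next ≈ 850.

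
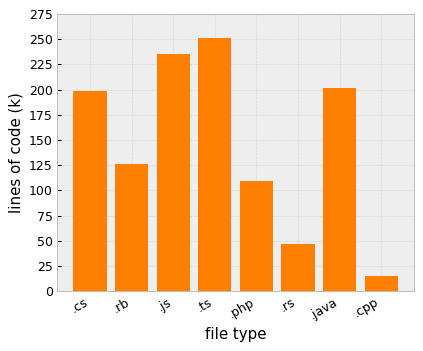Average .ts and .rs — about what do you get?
≈ 150

(250 + 50) / 2 ≈ 150.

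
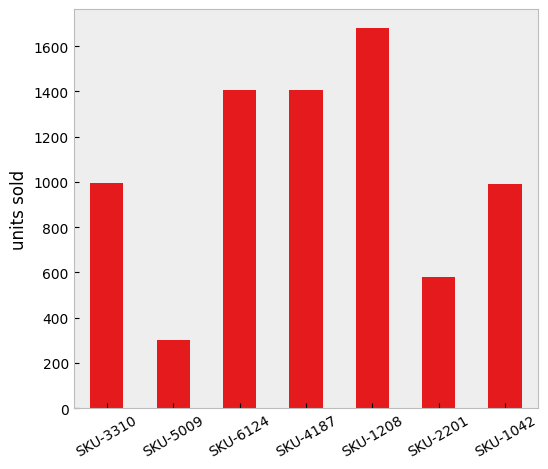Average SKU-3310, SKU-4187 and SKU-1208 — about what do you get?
(1000 + 1400 + 1600) / 3 ≈ 1333.

≈ 1333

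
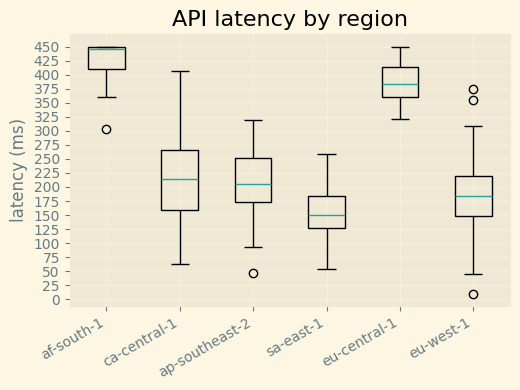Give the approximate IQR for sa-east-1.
Q3 ≈ 175, Q1 ≈ 125; IQR ≈ 50.

≈ 50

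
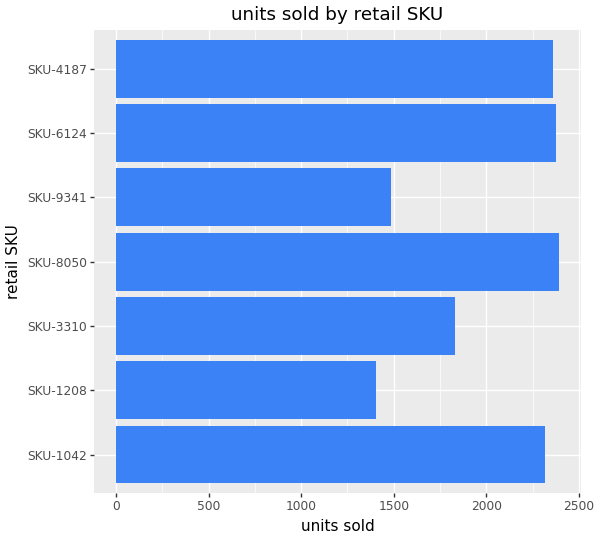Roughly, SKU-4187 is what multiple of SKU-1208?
SKU-4187 ≈ 2400, SKU-1208 ≈ 1400; 2400/1400 ≈ 1.71.

≈ 1.71×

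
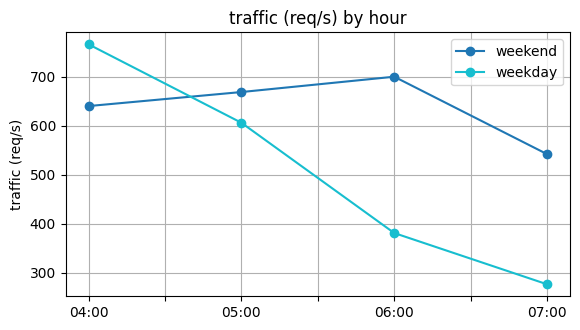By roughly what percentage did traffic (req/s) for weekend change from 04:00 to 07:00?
≈ -15.4%

04:00 ≈ 650, 07:00 ≈ 550; (550 − 650) / 650 ≈ -15.4%.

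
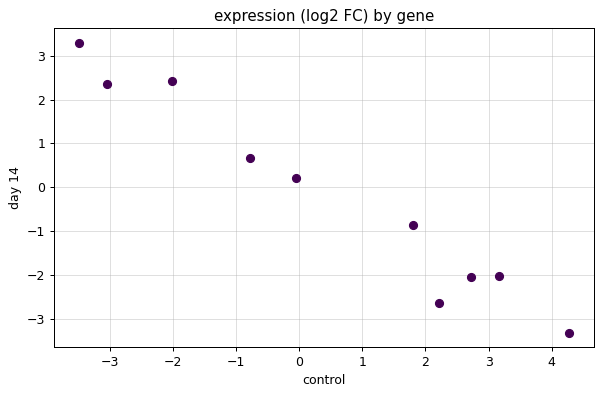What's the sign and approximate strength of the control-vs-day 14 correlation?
Points are negatively correlated; strong (|r| ≈ 1.0).

negative, strong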